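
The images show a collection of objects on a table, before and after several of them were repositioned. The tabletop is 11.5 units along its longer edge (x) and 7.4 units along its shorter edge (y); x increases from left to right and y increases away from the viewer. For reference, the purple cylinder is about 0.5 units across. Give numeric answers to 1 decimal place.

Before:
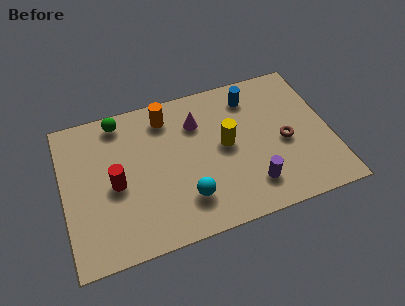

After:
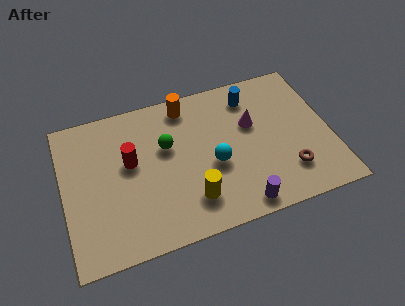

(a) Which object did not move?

the blue cylinder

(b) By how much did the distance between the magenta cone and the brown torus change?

-1.1

Before: roughly 4.2 units apart; after: 3.1. That's 1.1 units closer together.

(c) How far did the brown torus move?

1.5

The brown torus was near (9.5, 3.3) before and (9.5, 1.8) after, so it travelled √(0.0² + 1.5²) ≈ 1.5 units.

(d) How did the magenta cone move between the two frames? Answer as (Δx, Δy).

(2.3, -0.8)

The magenta cone was at about (5.9, 5.4) and moved to about (8.2, 4.6).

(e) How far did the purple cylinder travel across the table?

1.0

The purple cylinder was near (7.9, 1.6) before and (7.3, 0.8) after, so it travelled √(0.6² + 0.8²) ≈ 1.0 units.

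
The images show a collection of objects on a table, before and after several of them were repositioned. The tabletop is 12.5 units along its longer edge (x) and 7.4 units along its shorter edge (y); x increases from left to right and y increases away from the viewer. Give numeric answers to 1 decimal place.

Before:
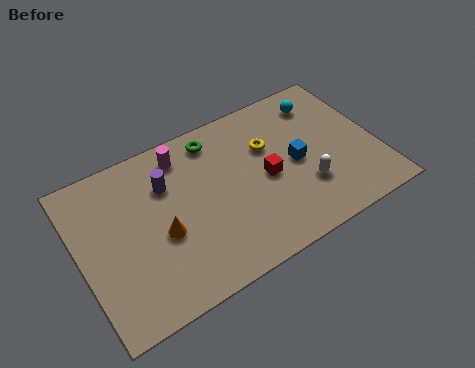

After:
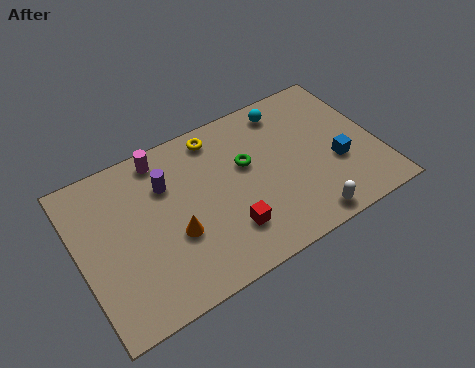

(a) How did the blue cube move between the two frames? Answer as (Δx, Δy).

(1.6, -0.8)

The blue cube started near (9.1, 3.6) and ended near (10.7, 2.8).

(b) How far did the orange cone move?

0.6

The orange cone moved from about (3.3, 3.1) to (3.8, 2.8), a distance of √(0.5² + 0.3²) ≈ 0.6.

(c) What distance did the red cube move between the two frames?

2.5

From (7.8, 3.5) to (5.9, 1.9), the red cube covered √(1.9² + 1.6²) ≈ 2.5 units.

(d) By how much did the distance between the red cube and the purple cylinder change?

-0.4

They were about 4.3 units apart before and 3.9 after — 0.4 units closer together.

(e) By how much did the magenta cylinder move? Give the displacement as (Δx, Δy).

(-0.8, 0.3)

From the two frames, the magenta cylinder sits at roughly (4.6, 6.2) before and (3.8, 6.5) after.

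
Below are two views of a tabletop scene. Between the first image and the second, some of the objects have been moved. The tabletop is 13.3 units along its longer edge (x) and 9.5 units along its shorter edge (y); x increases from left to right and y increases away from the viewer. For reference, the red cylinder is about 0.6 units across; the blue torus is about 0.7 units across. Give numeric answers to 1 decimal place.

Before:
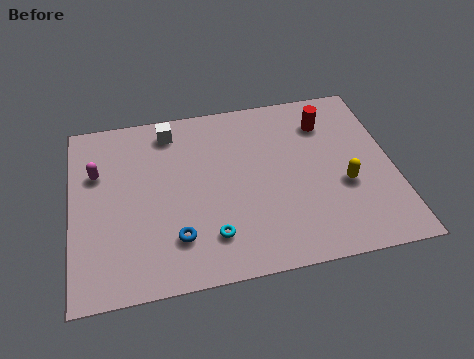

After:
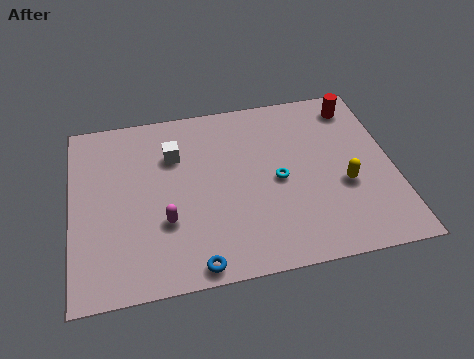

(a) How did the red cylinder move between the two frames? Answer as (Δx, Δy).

(1.3, 0.7)

The red cylinder was at about (10.7, 7.3) and moved to about (12.0, 8.0).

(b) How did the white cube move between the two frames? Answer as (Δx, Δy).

(0.1, -1.4)

The white cube started near (4.2, 8.1) and ended near (4.3, 6.7).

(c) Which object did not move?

the yellow capsule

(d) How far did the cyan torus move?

3.8

From (5.6, 2.1) to (8.5, 4.5), the cyan torus covered √(2.9² + 2.4²) ≈ 3.8 units.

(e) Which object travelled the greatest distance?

the magenta capsule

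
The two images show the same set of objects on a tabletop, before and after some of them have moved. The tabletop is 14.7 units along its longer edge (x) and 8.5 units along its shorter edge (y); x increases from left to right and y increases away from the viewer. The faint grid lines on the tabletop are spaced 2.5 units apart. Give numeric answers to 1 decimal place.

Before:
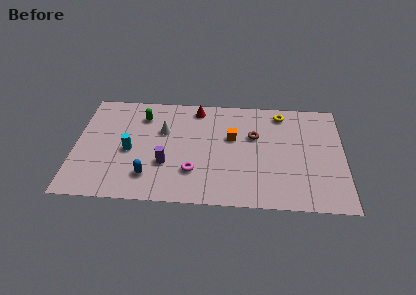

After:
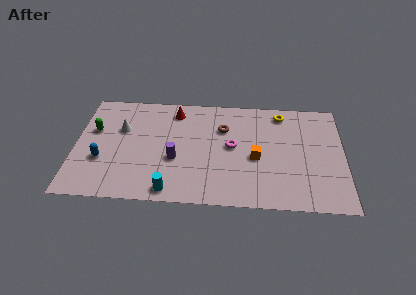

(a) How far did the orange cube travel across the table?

2.0

The orange cube was near (8.6, 5.2) before and (9.9, 3.7) after, so it travelled √(1.3² + 1.5²) ≈ 2.0 units.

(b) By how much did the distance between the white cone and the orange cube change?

+3.8

They were about 3.8 units apart before and 7.6 after — 3.8 units further apart.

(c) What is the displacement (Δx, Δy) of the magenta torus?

(2.1, 2.1)

The magenta torus started near (6.5, 2.4) and ended near (8.6, 4.5).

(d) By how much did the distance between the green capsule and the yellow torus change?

+2.8

They were about 7.7 units apart before and 10.5 after — 2.8 units further apart.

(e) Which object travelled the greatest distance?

the cyan cylinder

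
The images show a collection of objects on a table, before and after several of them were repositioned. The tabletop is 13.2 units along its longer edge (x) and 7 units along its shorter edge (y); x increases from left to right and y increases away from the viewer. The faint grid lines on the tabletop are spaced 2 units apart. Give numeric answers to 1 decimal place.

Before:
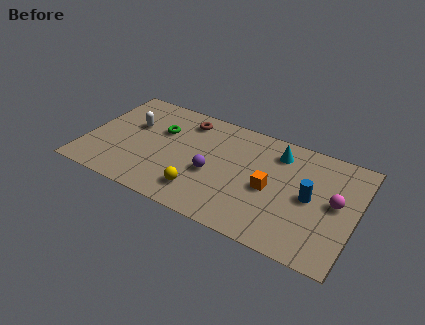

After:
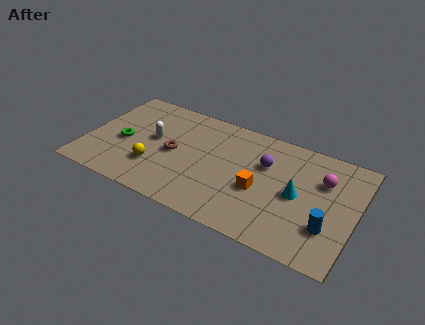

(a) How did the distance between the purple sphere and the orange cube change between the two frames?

-1.1

They were about 2.8 units apart before and 1.7 after — 1.1 units closer together.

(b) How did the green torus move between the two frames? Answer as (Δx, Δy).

(-1.7, -1.5)

The green torus started near (3.5, 4.6) and ended near (1.8, 3.1).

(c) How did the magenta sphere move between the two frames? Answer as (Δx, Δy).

(-0.7, 1.1)

The magenta sphere was at about (12.2, 3.7) and moved to about (11.5, 4.8).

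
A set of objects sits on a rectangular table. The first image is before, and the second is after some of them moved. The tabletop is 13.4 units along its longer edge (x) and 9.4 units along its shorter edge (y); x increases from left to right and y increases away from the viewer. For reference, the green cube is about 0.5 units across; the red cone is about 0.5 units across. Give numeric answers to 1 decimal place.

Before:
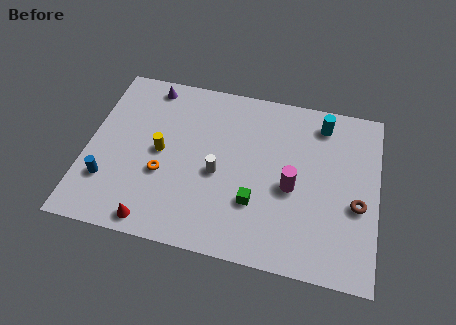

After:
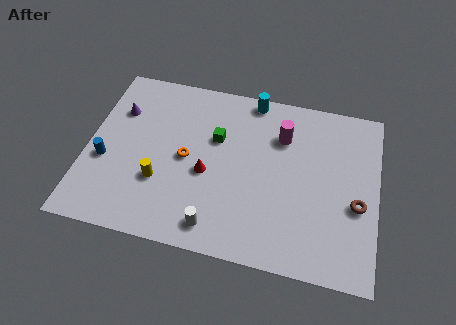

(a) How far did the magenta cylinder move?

2.8

From (9.5, 4.1) to (8.9, 6.8), the magenta cylinder covered √(0.6² + 2.7²) ≈ 2.8 units.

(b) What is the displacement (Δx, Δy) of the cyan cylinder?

(-3.3, 0.7)

From the two frames, the cyan cylinder sits at roughly (10.7, 7.9) before and (7.4, 8.6) after.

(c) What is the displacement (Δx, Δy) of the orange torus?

(1.0, 1.1)

The orange torus was at about (3.6, 3.5) and moved to about (4.6, 4.6).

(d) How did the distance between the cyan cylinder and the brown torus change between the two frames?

+2.5

Before: roughly 4.5 units apart; after: 7.0. That's 2.5 units further apart.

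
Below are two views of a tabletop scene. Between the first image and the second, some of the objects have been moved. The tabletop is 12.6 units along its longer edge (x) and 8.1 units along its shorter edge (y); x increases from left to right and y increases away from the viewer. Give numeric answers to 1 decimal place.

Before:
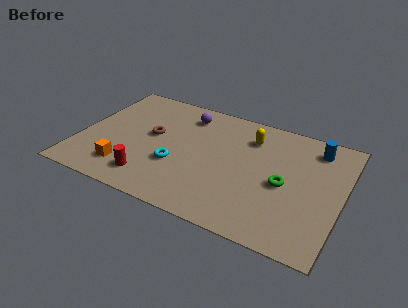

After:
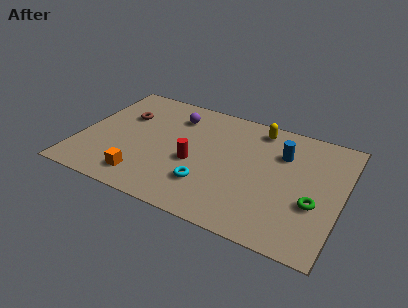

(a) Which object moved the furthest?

the red cylinder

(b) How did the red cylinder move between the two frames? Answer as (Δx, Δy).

(1.9, 1.9)

From the two frames, the red cylinder sits at roughly (3.7, 1.5) before and (5.6, 3.4) after.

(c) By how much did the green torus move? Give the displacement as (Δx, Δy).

(1.5, -0.7)

The green torus started near (9.9, 3.7) and ended near (11.4, 3.0).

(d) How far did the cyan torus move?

1.7

From (4.8, 2.9) to (6.4, 2.2), the cyan torus covered √(1.6² + 0.7²) ≈ 1.7 units.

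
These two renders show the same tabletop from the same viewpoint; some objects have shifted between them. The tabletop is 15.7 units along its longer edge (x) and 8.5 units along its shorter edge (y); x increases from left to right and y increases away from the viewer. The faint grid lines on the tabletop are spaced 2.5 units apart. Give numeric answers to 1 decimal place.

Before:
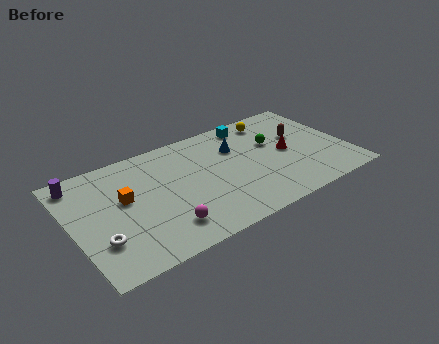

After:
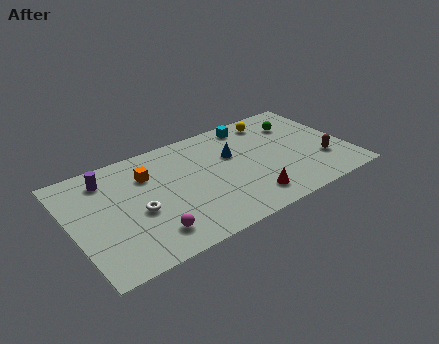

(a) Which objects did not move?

the cyan cube and the yellow sphere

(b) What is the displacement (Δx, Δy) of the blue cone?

(-0.3, -0.5)

The blue cone started near (9.6, 5.9) and ended near (9.3, 5.4).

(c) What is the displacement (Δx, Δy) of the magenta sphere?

(-0.8, -0.1)

The magenta sphere started near (4.8, 1.8) and ended near (4.0, 1.7).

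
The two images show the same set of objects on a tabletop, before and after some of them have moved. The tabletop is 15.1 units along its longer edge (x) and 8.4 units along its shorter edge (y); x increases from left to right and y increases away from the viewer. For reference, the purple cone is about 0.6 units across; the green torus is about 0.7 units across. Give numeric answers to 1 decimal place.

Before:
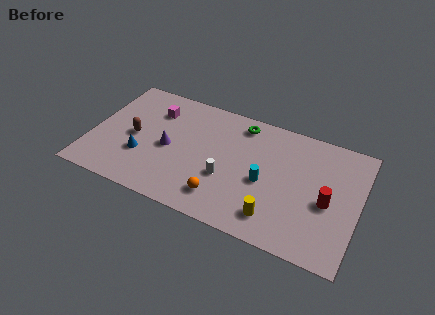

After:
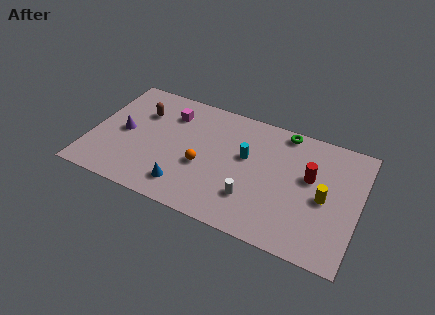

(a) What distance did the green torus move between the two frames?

2.4

The green torus moved from about (8.2, 7.2) to (10.6, 7.6), a distance of √(2.4² + 0.4²) ≈ 2.4.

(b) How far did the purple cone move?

2.6

The purple cone was near (4.4, 3.9) before and (1.8, 4.1) after, so it travelled √(2.6² + 0.2²) ≈ 2.6 units.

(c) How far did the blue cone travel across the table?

2.9

The blue cone moved from about (3.0, 2.8) to (5.6, 1.6), a distance of √(2.6² + 1.2²) ≈ 2.9.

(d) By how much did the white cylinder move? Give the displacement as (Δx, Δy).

(1.5, -0.8)

The white cylinder was at about (7.8, 3.1) and moved to about (9.3, 2.3).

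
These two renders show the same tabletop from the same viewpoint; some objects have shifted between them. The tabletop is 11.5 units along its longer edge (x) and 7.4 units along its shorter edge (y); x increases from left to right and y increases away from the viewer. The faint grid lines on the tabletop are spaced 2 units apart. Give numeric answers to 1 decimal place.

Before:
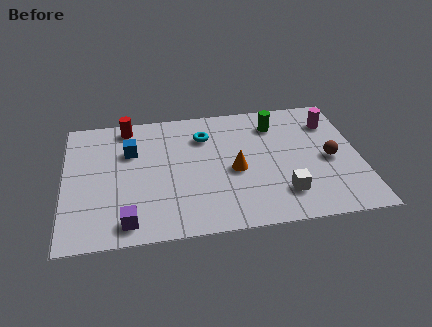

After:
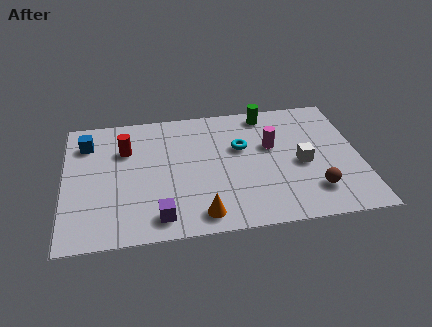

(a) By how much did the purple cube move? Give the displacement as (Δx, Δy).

(1.2, 0.1)

From the two frames, the purple cube sits at roughly (2.4, 1.0) before and (3.6, 1.1) after.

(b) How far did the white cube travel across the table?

1.8

The white cube moved from about (8.4, 1.7) to (9.2, 3.3), a distance of √(0.8² + 1.6²) ≈ 1.8.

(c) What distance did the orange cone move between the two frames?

2.7

The orange cone moved from about (6.6, 3.3) to (5.2, 1.0), a distance of √(1.4² + 2.3²) ≈ 2.7.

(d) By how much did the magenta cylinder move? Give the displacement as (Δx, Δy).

(-2.4, -1.1)

The magenta cylinder was at about (10.5, 5.6) and moved to about (8.1, 4.5).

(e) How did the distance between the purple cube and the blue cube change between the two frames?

+1.3

Before: roughly 4.0 units apart; after: 5.3. That's 1.3 units further apart.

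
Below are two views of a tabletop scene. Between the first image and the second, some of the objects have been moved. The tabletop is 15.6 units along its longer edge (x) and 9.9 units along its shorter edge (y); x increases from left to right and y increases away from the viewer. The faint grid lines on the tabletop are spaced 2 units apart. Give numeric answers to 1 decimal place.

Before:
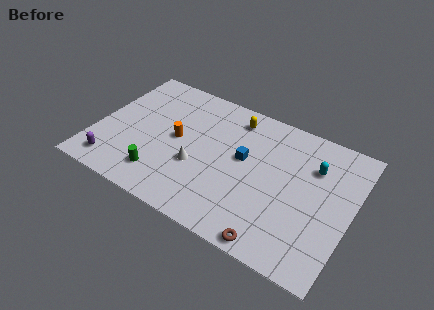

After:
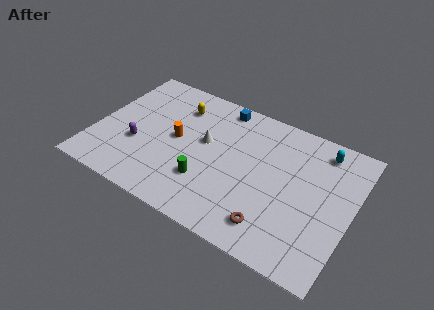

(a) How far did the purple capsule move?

2.4

The purple capsule moved from about (1.5, 1.5) to (2.7, 3.6), a distance of √(1.2² + 2.1²) ≈ 2.4.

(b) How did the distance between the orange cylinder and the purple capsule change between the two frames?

-2.3

The distance was about 5.0 in the first image and 2.7 in the second, so they moved 2.3 units closer together.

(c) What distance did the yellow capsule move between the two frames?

3.5

The yellow capsule was near (8.0, 8.3) before and (4.6, 7.6) after, so it travelled √(3.4² + 0.7²) ≈ 3.5 units.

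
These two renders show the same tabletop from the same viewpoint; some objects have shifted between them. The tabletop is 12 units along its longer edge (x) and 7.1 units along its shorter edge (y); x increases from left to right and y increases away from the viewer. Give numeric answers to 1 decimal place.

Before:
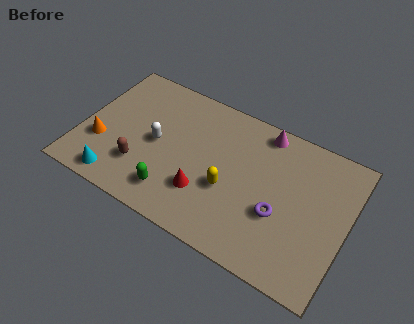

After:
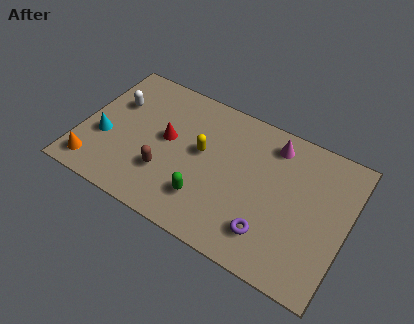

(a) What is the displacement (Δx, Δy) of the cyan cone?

(-0.9, 1.8)

The cyan cone was at about (2.0, 0.9) and moved to about (1.1, 2.7).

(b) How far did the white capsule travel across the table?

2.4

The white capsule was near (3.4, 3.5) before and (1.3, 4.7) after, so it travelled √(2.1² + 1.2²) ≈ 2.4 units.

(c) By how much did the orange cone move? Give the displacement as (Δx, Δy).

(-0.1, -1.3)

From the two frames, the orange cone sits at roughly (1.0, 2.4) before and (0.9, 1.1) after.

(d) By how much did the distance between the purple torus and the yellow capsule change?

+1.9

They were about 2.3 units apart before and 4.2 after — 1.9 units further apart.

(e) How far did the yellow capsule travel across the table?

1.8

From (6.8, 2.8) to (5.4, 4.0), the yellow capsule covered √(1.4² + 1.2²) ≈ 1.8 units.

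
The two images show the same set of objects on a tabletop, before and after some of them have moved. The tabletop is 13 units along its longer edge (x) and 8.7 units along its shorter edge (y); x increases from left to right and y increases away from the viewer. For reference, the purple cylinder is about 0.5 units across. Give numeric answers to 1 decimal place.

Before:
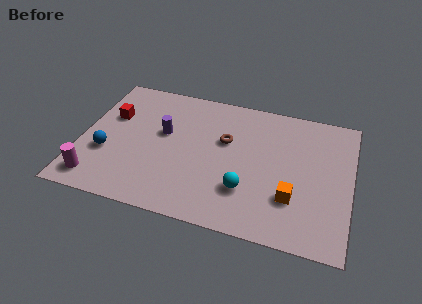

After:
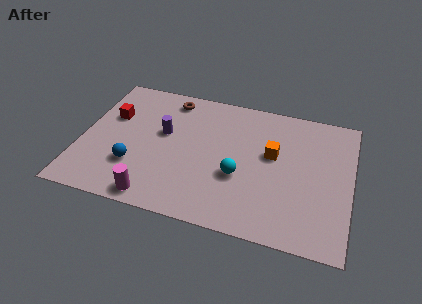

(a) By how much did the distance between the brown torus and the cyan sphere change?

+2.5

Before: roughly 3.1 units apart; after: 5.6. That's 2.5 units further apart.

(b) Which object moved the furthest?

the brown torus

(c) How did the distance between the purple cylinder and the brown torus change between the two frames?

-0.6

They were about 3.0 units apart before and 2.4 after — 0.6 units closer together.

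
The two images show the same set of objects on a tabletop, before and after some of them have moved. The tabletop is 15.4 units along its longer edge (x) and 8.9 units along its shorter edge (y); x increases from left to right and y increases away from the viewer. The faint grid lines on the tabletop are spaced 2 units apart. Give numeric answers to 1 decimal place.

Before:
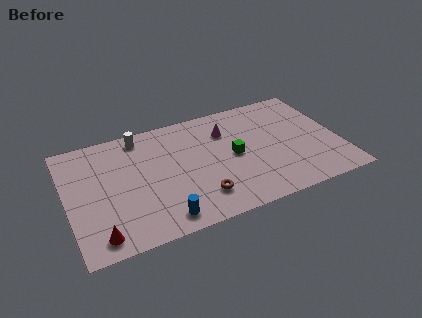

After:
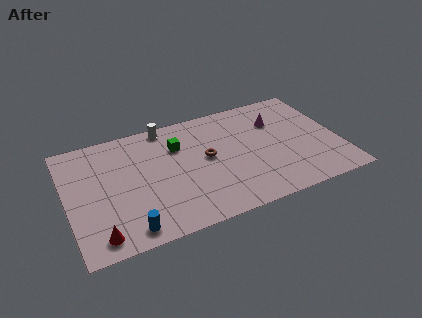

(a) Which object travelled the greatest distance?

the green cube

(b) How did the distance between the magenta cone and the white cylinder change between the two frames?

+1.5

Before: roughly 5.0 units apart; after: 6.5. That's 1.5 units further apart.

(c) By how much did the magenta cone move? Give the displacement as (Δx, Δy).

(2.9, -0.2)

From the two frames, the magenta cone sits at roughly (9.2, 6.5) before and (12.1, 6.3) after.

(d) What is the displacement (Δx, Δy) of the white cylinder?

(1.5, 0.3)

The white cylinder started near (4.4, 7.8) and ended near (5.9, 8.1).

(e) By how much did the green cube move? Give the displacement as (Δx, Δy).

(-3.0, 1.9)

The green cube was at about (9.4, 4.4) and moved to about (6.4, 6.3).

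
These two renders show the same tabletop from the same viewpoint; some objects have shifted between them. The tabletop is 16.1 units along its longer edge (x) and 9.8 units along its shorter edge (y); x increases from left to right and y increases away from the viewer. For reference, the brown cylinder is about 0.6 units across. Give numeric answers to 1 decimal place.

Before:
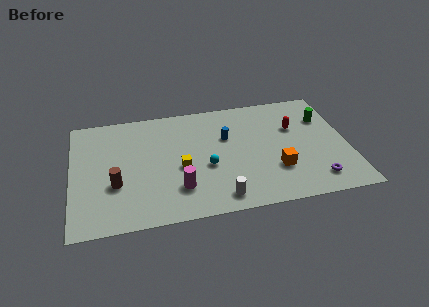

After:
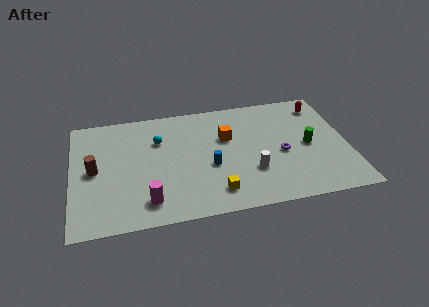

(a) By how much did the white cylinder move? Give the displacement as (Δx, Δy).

(2.0, 1.8)

The white cylinder started near (8.4, 1.3) and ended near (10.4, 3.1).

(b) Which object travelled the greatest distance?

the orange cube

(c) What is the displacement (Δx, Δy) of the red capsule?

(1.7, 1.7)

The red capsule started near (13.1, 6.4) and ended near (14.8, 8.1).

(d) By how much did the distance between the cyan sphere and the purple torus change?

+0.9

The distance was about 6.6 in the first image and 7.5 in the second, so they moved 0.9 units further apart.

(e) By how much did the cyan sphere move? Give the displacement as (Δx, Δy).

(-2.7, 2.8)

From the two frames, the cyan sphere sits at roughly (7.8, 4.0) before and (5.1, 6.8) after.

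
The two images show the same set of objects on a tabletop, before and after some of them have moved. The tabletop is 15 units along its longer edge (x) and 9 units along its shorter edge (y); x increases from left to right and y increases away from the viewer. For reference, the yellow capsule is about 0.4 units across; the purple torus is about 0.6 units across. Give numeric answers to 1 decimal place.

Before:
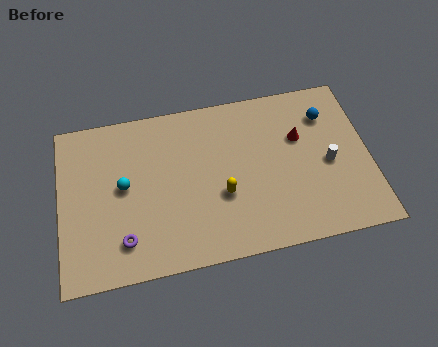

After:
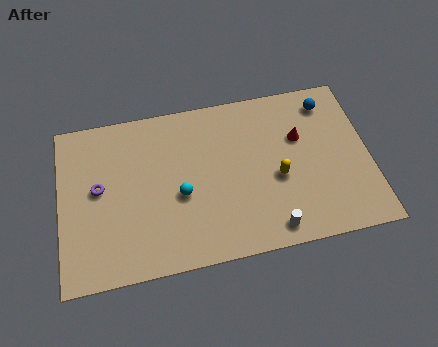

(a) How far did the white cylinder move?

4.2

The white cylinder moved from about (13.0, 4.1) to (10.0, 1.1), a distance of √(3.0² + 3.0²) ≈ 4.2.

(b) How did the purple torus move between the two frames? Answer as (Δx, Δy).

(-1.1, 3.0)

The purple torus was at about (3.0, 1.9) and moved to about (1.9, 4.9).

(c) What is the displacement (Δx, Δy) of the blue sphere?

(0.1, 0.7)

From the two frames, the blue sphere sits at roughly (13.1, 6.8) before and (13.2, 7.5) after.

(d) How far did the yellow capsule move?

2.7

The yellow capsule was near (7.8, 3.4) before and (10.5, 3.8) after, so it travelled √(2.7² + 0.4²) ≈ 2.7 units.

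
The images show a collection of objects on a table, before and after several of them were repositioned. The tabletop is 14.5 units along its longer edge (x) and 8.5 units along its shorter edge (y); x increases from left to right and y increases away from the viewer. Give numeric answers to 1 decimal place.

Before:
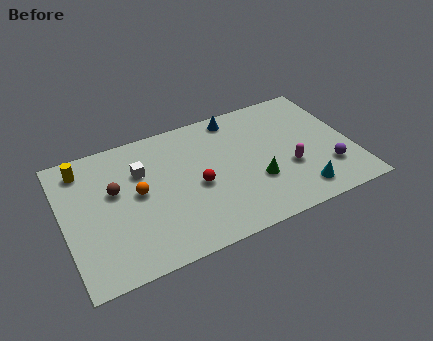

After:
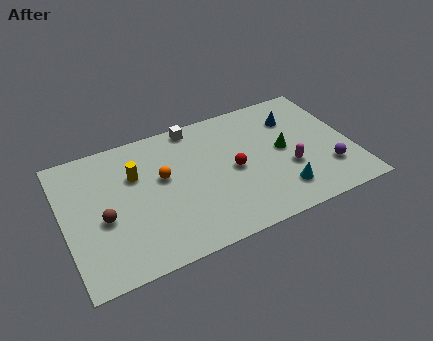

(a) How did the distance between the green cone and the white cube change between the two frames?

-0.9

Before: roughly 6.2 units apart; after: 5.3. That's 0.9 units closer together.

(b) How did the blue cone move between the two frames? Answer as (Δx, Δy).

(2.9, -1.2)

The blue cone started near (9.0, 7.5) and ended near (11.9, 6.3).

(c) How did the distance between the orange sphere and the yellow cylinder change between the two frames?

-2.1

They were about 3.6 units apart before and 1.5 after — 2.1 units closer together.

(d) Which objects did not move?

the purple sphere and the magenta capsule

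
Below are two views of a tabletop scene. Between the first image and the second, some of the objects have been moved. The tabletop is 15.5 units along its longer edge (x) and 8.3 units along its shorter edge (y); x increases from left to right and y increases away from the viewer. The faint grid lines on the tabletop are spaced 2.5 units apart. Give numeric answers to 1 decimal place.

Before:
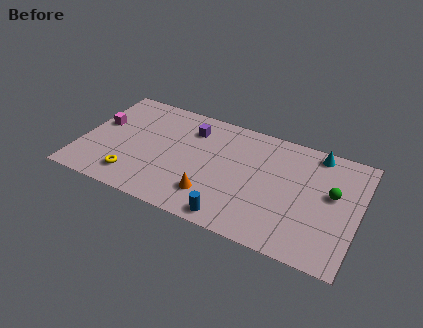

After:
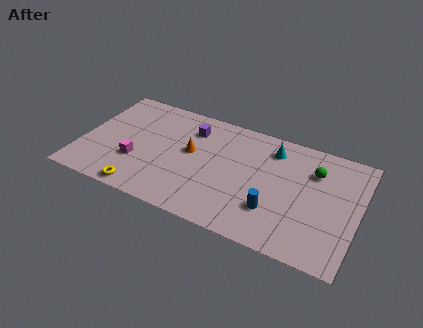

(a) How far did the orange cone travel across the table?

3.1

From (7.6, 2.0) to (6.1, 4.7), the orange cone covered √(1.5² + 2.7²) ≈ 3.1 units.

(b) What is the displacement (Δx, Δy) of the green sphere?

(-1.1, 1.2)

The green sphere was at about (14.0, 4.8) and moved to about (12.9, 6.0).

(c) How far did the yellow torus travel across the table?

1.0

The yellow torus was near (3.2, 1.6) before and (3.8, 0.8) after, so it travelled √(0.6² + 0.8²) ≈ 1.0 units.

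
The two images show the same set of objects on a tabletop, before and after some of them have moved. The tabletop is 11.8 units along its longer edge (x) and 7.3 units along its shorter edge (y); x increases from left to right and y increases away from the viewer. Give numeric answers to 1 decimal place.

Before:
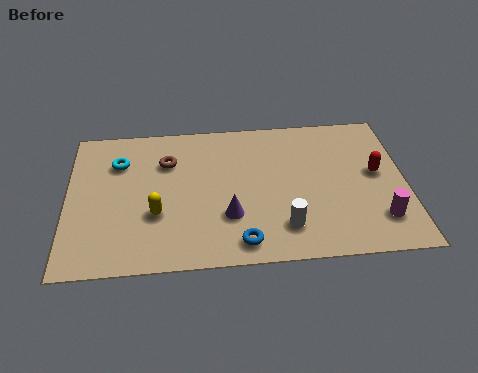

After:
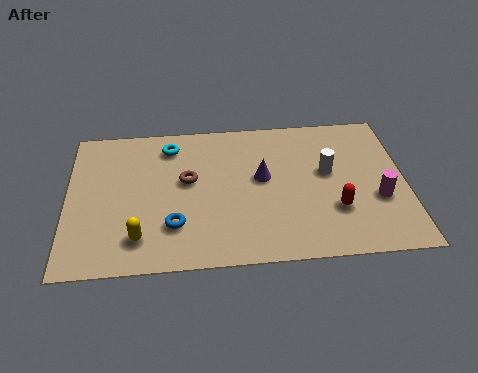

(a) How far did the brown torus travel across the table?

1.2

The brown torus moved from about (3.5, 5.2) to (4.2, 4.2), a distance of √(0.7² + 1.0²) ≈ 1.2.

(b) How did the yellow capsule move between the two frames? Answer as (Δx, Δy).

(-0.6, -1.1)

From the two frames, the yellow capsule sits at roughly (3.1, 2.6) before and (2.5, 1.5) after.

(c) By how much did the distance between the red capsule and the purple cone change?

-2.4

They were about 5.5 units apart before and 3.1 after — 2.4 units closer together.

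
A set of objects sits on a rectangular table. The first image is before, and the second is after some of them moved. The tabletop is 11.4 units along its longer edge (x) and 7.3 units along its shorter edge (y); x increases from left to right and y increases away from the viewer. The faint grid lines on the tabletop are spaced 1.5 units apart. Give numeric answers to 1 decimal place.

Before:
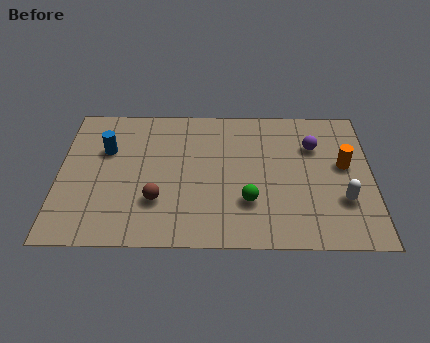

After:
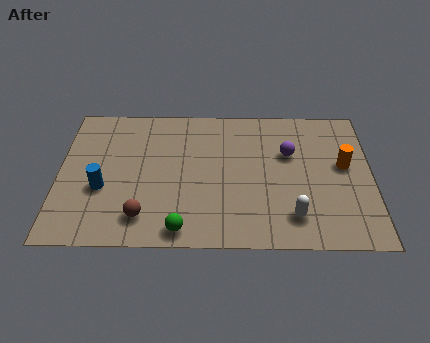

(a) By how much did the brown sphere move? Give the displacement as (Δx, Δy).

(-0.5, -0.8)

The brown sphere was at about (3.6, 2.2) and moved to about (3.1, 1.4).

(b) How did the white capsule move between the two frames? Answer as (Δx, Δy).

(-1.8, -0.8)

The white capsule started near (10.3, 2.3) and ended near (8.5, 1.5).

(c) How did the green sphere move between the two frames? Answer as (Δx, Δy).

(-2.4, -1.4)

The green sphere was at about (6.9, 2.2) and moved to about (4.5, 0.8).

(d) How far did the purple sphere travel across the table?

1.0

From (9.3, 5.1) to (8.4, 4.7), the purple sphere covered √(0.9² + 0.4²) ≈ 1.0 units.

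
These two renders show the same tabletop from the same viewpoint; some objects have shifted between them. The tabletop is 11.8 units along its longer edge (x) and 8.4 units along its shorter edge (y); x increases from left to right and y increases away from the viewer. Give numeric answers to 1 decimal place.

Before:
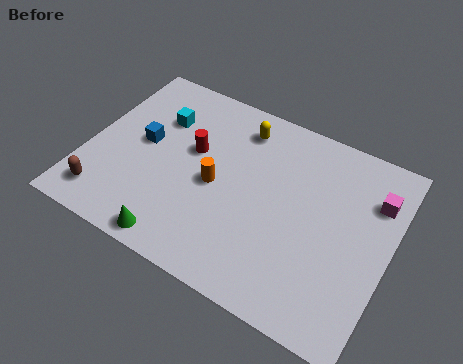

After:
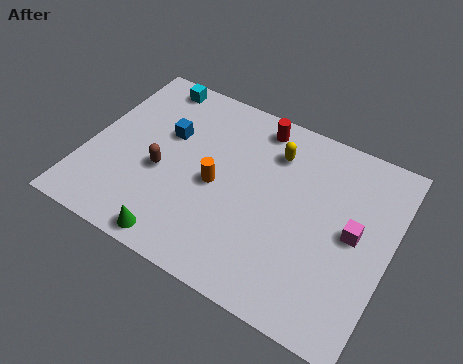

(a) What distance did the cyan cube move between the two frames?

1.7

The cyan cube moved from about (2.5, 5.9) to (1.9, 7.5), a distance of √(0.6² + 1.6²) ≈ 1.7.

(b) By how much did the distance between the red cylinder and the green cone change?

+2.6

The distance was about 4.2 in the first image and 6.8 in the second, so they moved 2.6 units further apart.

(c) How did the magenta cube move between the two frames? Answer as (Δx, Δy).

(-0.6, -1.8)

The magenta cube was at about (11.0, 6.1) and moved to about (10.4, 4.3).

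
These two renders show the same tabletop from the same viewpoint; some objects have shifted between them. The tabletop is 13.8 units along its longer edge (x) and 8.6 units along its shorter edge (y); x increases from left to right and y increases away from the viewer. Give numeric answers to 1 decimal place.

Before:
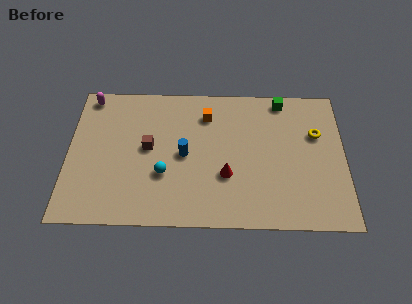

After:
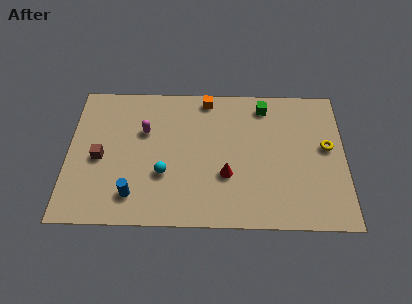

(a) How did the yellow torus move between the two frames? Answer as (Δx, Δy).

(0.5, -0.8)

From the two frames, the yellow torus sits at roughly (12.4, 5.6) before and (12.9, 4.8) after.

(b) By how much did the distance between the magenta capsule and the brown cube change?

-1.5

The distance was about 4.3 in the first image and 2.8 in the second, so they moved 1.5 units closer together.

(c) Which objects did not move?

the cyan sphere and the red cone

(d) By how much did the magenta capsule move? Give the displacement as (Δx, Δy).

(2.8, -2.1)

The magenta capsule was at about (1.0, 7.7) and moved to about (3.8, 5.6).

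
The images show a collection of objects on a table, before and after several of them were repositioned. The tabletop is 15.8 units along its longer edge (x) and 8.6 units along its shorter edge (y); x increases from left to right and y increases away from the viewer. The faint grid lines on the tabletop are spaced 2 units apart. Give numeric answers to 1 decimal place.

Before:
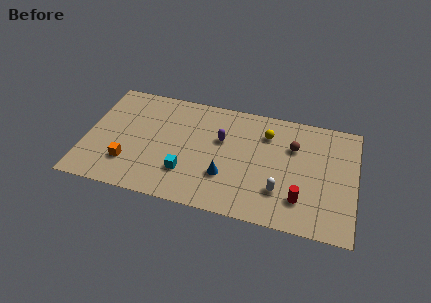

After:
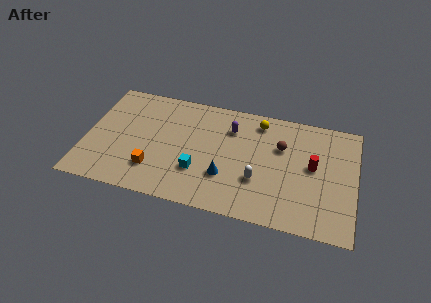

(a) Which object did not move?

the blue cone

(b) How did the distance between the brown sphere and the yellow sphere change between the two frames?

+0.4

Before: roughly 1.7 units apart; after: 2.1. That's 0.4 units further apart.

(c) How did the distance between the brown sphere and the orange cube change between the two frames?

-2.1

The distance was about 10.2 in the first image and 8.1 in the second, so they moved 2.1 units closer together.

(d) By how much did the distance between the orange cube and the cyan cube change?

-0.8

They were about 3.4 units apart before and 2.6 after — 0.8 units closer together.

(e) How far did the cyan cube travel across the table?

0.8

The cyan cube was near (6.0, 2.4) before and (6.7, 2.7) after, so it travelled √(0.7² + 0.3²) ≈ 0.8 units.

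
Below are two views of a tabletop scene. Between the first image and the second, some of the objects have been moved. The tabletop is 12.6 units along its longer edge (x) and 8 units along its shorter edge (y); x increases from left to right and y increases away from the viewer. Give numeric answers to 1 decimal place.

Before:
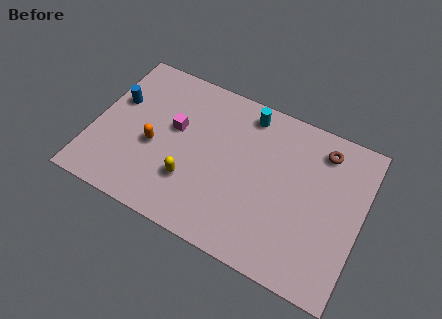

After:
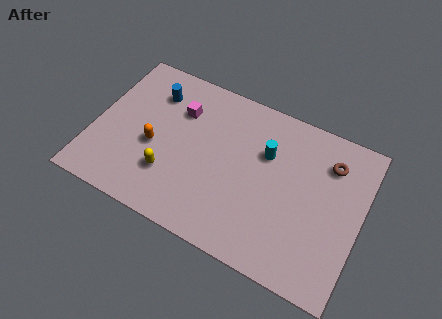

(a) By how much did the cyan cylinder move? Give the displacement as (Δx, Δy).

(1.1, -1.6)

The cyan cylinder started near (6.9, 6.9) and ended near (8.0, 5.3).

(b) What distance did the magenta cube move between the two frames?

1.0

The magenta cube moved from about (3.7, 4.7) to (3.8, 5.7), a distance of √(0.1² + 1.0²) ≈ 1.0.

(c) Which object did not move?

the orange capsule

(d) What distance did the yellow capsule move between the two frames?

1.0

From (4.8, 2.4) to (3.8, 2.3), the yellow capsule covered √(1.0² + 0.1²) ≈ 1.0 units.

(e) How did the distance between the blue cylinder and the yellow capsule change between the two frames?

-0.7

The distance was about 4.7 in the first image and 4.0 in the second, so they moved 0.7 units closer together.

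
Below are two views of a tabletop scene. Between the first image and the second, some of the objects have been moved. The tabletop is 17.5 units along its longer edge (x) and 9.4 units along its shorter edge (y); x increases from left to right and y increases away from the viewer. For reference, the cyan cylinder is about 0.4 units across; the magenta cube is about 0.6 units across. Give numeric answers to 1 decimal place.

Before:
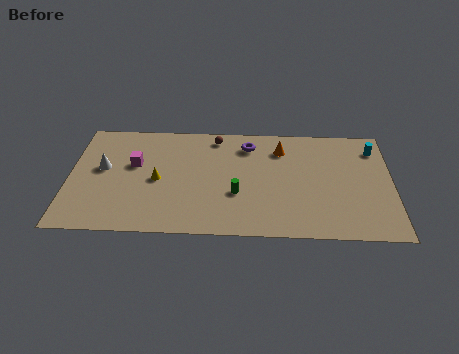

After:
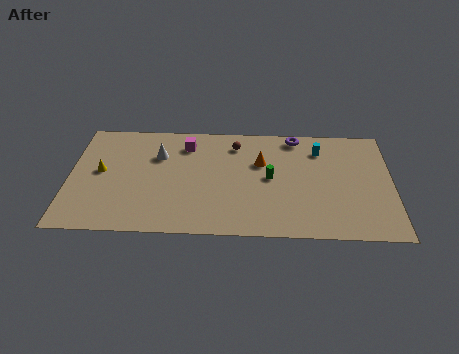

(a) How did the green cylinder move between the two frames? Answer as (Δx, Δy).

(1.8, 1.4)

The green cylinder started near (9.1, 3.4) and ended near (10.9, 4.8).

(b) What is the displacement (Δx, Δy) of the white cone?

(3.0, 1.2)

The white cone started near (1.8, 5.3) and ended near (4.8, 6.5).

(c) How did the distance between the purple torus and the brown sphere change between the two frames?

+1.5

The distance was about 1.9 in the first image and 3.4 in the second, so they moved 1.5 units further apart.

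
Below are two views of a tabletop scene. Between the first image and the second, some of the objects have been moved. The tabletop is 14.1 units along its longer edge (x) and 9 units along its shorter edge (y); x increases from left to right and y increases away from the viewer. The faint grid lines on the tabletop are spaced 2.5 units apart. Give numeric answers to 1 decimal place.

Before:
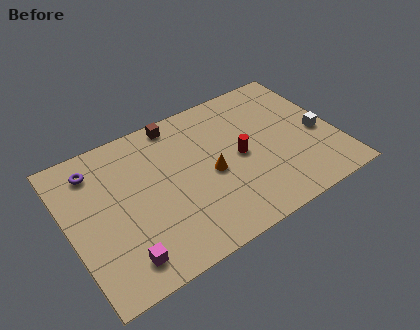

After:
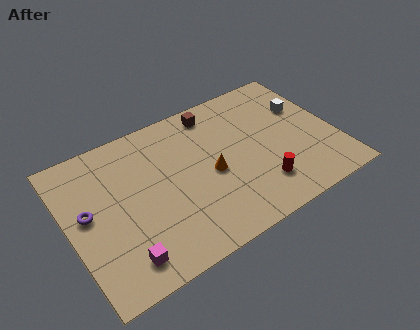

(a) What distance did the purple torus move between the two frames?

2.5

From (1.7, 7.3) to (1.0, 4.9), the purple torus covered √(0.7² + 2.4²) ≈ 2.5 units.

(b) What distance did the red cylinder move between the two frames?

2.4

The red cylinder moved from about (9.0, 4.4) to (9.7, 2.1), a distance of √(0.7² + 2.3²) ≈ 2.4.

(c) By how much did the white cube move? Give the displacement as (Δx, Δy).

(-0.4, 2.0)

The white cube was at about (13.2, 3.9) and moved to about (12.8, 5.9).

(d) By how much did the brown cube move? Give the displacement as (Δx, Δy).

(2.0, -0.3)

From the two frames, the brown cube sits at roughly (6.2, 8.1) before and (8.2, 7.8) after.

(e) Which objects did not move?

the orange cone and the magenta cube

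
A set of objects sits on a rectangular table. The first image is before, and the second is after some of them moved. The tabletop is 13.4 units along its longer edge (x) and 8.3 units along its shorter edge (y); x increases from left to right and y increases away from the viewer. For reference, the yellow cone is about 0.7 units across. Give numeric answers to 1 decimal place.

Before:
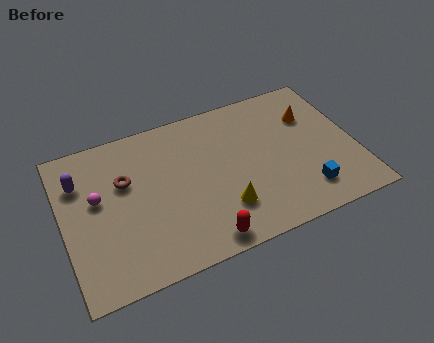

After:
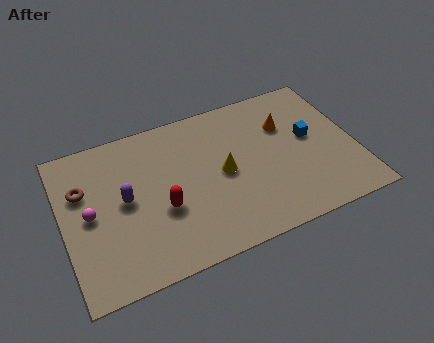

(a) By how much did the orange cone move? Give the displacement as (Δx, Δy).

(-1.2, -0.1)

The orange cone was at about (11.6, 5.8) and moved to about (10.4, 5.7).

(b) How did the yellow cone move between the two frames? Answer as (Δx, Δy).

(0.2, 1.9)

The yellow cone was at about (7.1, 2.2) and moved to about (7.3, 4.1).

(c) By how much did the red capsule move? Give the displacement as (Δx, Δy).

(-1.6, 2.3)

The red capsule started near (6.0, 0.9) and ended near (4.4, 3.2).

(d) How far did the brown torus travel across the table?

1.9

From (2.9, 5.3) to (1.0, 5.5), the brown torus covered √(1.9² + 0.2²) ≈ 1.9 units.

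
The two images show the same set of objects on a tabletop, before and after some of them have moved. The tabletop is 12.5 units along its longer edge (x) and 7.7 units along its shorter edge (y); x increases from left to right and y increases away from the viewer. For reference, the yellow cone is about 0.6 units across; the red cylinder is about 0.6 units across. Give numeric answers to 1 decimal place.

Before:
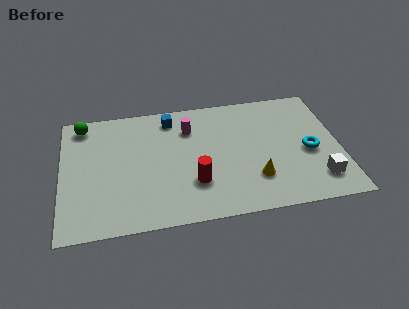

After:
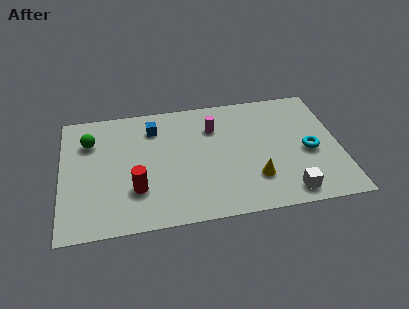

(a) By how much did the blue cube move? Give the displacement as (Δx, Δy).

(-0.8, -0.5)

The blue cube started near (5.0, 6.5) and ended near (4.2, 6.0).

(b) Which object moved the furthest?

the red cylinder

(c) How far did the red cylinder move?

2.6

From (5.9, 2.3) to (3.3, 2.3), the red cylinder covered √(2.6² + 0.0²) ≈ 2.6 units.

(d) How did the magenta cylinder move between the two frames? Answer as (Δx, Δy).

(1.1, -0.1)

The magenta cylinder was at about (5.8, 5.7) and moved to about (6.9, 5.6).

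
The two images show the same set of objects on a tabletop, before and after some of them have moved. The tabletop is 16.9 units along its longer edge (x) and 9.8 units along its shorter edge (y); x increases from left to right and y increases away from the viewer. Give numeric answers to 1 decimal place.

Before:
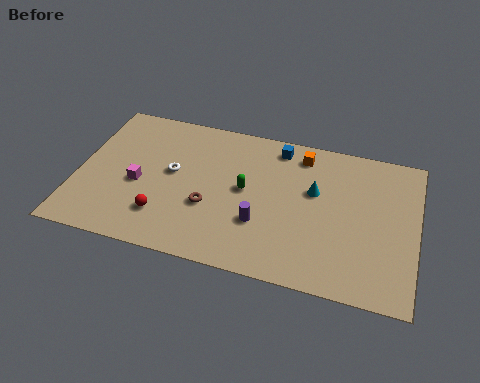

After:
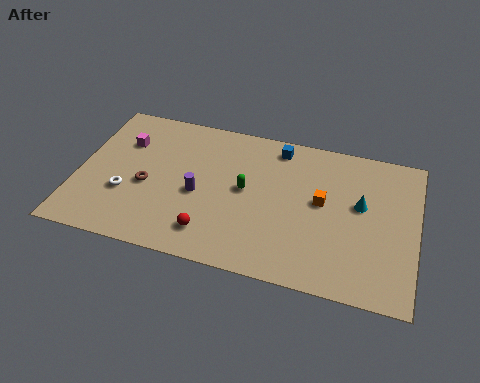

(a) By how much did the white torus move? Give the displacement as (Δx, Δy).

(-2.2, -2.0)

From the two frames, the white torus sits at roughly (4.7, 5.4) before and (2.5, 3.4) after.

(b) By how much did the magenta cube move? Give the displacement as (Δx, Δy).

(-1.0, 2.7)

From the two frames, the magenta cube sits at roughly (3.1, 4.2) before and (2.1, 6.9) after.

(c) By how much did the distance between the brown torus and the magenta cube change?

-0.6

Before: roughly 3.6 units apart; after: 3.0. That's 0.6 units closer together.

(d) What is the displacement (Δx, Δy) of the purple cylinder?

(-3.2, 1.1)

From the two frames, the purple cylinder sits at roughly (9.3, 3.2) before and (6.1, 4.3) after.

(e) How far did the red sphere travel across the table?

2.5

The red sphere moved from about (4.5, 2.4) to (6.9, 1.9), a distance of √(2.4² + 0.5²) ≈ 2.5.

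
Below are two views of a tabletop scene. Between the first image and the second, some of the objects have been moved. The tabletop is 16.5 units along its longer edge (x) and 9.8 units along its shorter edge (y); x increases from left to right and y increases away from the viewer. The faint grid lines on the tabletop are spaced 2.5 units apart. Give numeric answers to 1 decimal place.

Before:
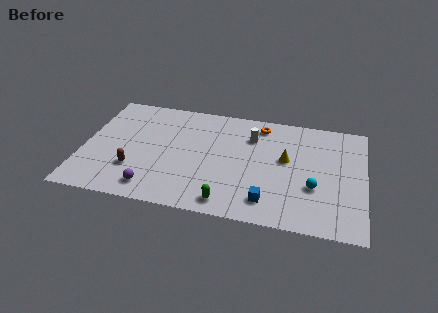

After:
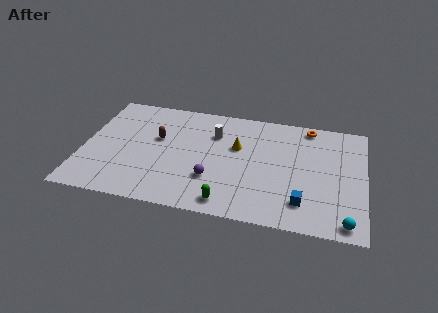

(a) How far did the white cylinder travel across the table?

2.2

From (9.8, 7.2) to (7.6, 7.0), the white cylinder covered √(2.2² + 0.2²) ≈ 2.2 units.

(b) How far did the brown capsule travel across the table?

3.2

The brown capsule moved from about (3.1, 2.9) to (4.3, 5.9), a distance of √(1.2² + 3.0²) ≈ 3.2.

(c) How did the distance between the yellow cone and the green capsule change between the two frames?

-0.5

They were about 5.4 units apart before and 4.9 after — 0.5 units closer together.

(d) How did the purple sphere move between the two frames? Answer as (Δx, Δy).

(3.4, 1.5)

From the two frames, the purple sphere sits at roughly (4.3, 1.5) before and (7.7, 3.0) after.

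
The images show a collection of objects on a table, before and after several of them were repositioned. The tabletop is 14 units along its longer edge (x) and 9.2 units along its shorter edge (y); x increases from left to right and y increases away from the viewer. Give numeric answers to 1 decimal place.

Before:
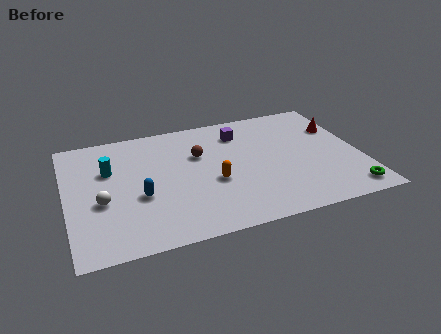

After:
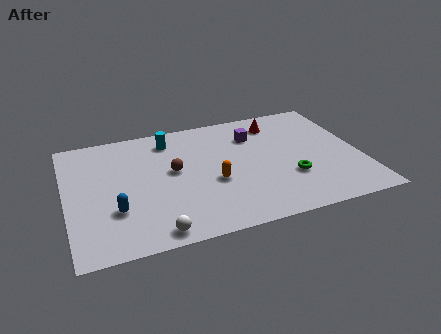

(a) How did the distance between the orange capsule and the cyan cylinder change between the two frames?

-1.0

They were about 5.3 units apart before and 4.3 after — 1.0 units closer together.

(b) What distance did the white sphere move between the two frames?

3.6

From (1.6, 3.7) to (3.9, 0.9), the white sphere covered √(2.3² + 2.8²) ≈ 3.6 units.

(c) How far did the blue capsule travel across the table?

1.4

The blue capsule moved from about (3.4, 3.6) to (2.2, 2.9), a distance of √(1.2² + 0.7²) ≈ 1.4.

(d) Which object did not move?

the orange capsule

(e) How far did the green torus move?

3.2

From (13.1, 1.2) to (10.5, 3.0), the green torus covered √(2.6² + 1.8²) ≈ 3.2 units.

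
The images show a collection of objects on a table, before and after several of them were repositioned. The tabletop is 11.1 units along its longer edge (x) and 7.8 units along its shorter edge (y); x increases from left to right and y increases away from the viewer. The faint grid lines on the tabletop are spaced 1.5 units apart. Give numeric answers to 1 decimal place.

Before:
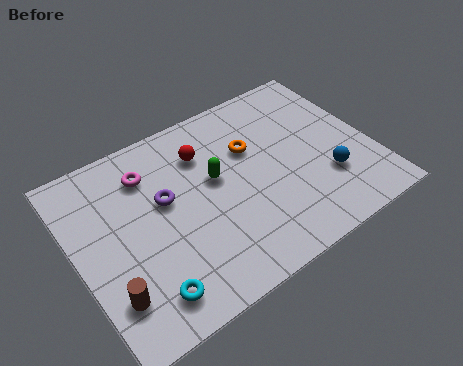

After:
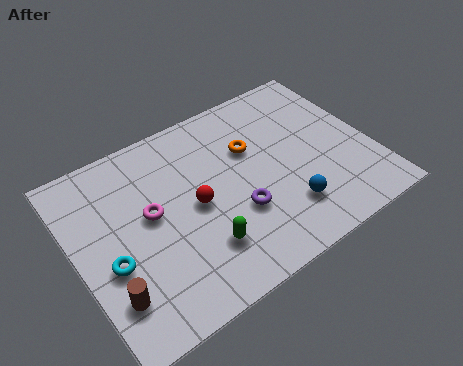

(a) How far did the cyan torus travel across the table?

2.1

From (2.1, 1.3) to (1.1, 3.1), the cyan torus covered √(1.0² + 1.8²) ≈ 2.1 units.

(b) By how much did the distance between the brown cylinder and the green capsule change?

-1.7

They were about 5.1 units apart before and 3.4 after — 1.7 units closer together.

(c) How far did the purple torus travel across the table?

3.1

The purple torus was near (3.4, 4.6) before and (5.8, 2.7) after, so it travelled √(2.4² + 1.9²) ≈ 3.1 units.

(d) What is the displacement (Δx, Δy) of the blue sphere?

(-1.7, -0.5)

From the two frames, the blue sphere sits at roughly (9.2, 2.4) before and (7.5, 1.9) after.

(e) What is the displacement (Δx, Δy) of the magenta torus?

(-0.2, -1.7)

The magenta torus started near (3.0, 6.0) and ended near (2.8, 4.3).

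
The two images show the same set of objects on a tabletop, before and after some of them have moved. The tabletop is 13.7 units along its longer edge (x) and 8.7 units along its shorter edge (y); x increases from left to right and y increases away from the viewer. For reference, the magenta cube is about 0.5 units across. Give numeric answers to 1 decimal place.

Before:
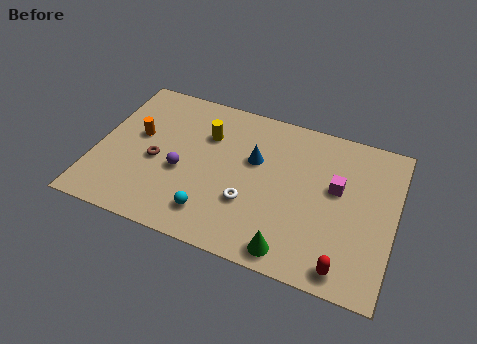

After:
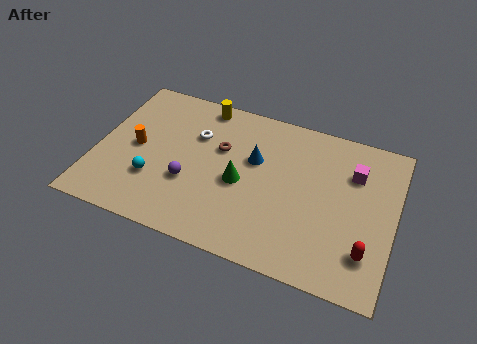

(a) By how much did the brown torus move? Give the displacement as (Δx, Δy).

(2.8, 1.7)

The brown torus started near (2.8, 3.8) and ended near (5.6, 5.5).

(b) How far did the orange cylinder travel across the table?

0.7

The orange cylinder was near (1.8, 5.0) before and (1.8, 4.3) after, so it travelled √(0.0² + 0.7²) ≈ 0.7 units.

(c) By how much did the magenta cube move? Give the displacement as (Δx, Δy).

(0.7, 1.1)

The magenta cube was at about (11.0, 5.1) and moved to about (11.7, 6.2).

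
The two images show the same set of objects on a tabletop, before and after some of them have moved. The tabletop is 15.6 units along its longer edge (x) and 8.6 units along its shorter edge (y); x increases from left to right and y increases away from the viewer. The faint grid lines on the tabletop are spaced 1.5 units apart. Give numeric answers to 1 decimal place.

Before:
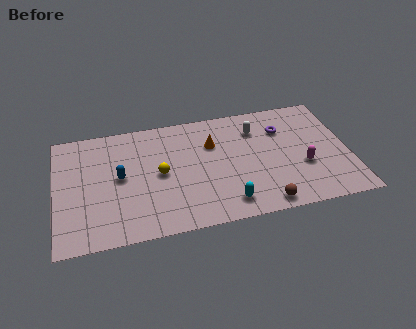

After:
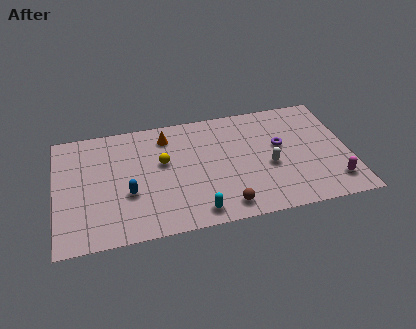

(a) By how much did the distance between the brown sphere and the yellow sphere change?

-1.3

They were about 6.3 units apart before and 5.0 after — 1.3 units closer together.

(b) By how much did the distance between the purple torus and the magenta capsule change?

+1.1

The distance was about 3.1 in the first image and 4.2 in the second, so they moved 1.1 units further apart.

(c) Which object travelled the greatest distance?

the white capsule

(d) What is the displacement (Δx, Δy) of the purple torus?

(-0.2, -1.2)

The purple torus started near (12.2, 6.2) and ended near (12.0, 5.0).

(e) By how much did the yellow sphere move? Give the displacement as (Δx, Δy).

(0.2, 0.8)

The yellow sphere started near (5.5, 4.3) and ended near (5.7, 5.1).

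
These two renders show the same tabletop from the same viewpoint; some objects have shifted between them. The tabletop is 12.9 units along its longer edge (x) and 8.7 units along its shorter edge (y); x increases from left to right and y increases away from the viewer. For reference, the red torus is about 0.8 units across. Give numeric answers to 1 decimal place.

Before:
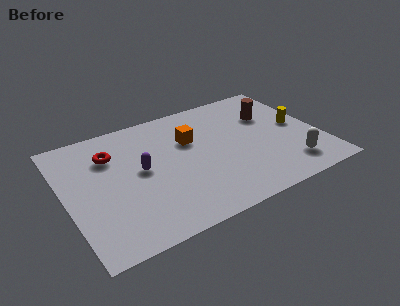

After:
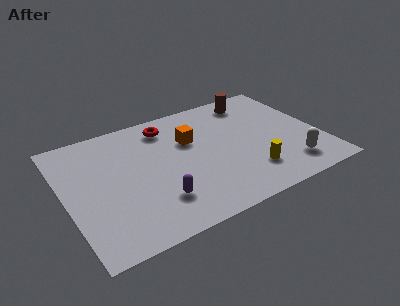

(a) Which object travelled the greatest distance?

the yellow cylinder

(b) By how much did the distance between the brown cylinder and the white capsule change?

+1.6

Before: roughly 4.2 units apart; after: 5.8. That's 1.6 units further apart.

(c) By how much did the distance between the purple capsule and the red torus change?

+3.0

They were about 2.1 units apart before and 5.1 after — 3.0 units further apart.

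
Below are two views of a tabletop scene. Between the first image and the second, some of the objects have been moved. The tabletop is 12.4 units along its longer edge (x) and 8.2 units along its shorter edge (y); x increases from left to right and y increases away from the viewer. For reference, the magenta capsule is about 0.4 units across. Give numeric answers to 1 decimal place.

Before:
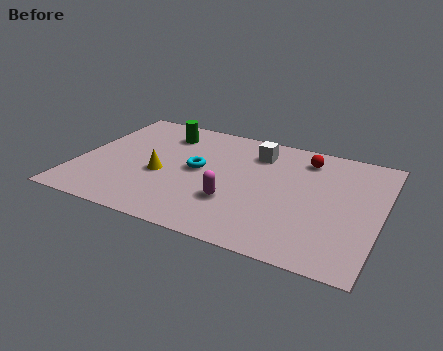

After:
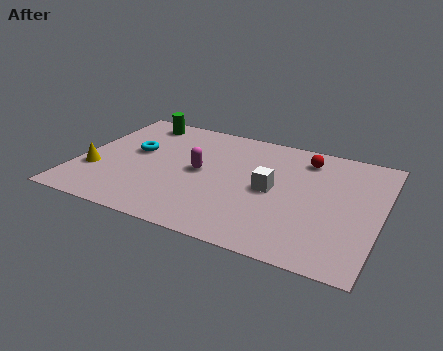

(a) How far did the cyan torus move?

2.7

The cyan torus moved from about (4.9, 4.3) to (2.2, 4.7), a distance of √(2.7² + 0.4²) ≈ 2.7.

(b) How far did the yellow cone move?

2.8

From (3.5, 3.4) to (0.8, 2.7), the yellow cone covered √(2.7² + 0.7²) ≈ 2.8 units.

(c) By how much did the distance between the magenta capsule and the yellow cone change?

+1.3

Before: roughly 3.2 units apart; after: 4.5. That's 1.3 units further apart.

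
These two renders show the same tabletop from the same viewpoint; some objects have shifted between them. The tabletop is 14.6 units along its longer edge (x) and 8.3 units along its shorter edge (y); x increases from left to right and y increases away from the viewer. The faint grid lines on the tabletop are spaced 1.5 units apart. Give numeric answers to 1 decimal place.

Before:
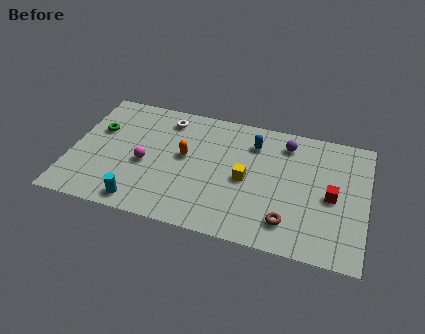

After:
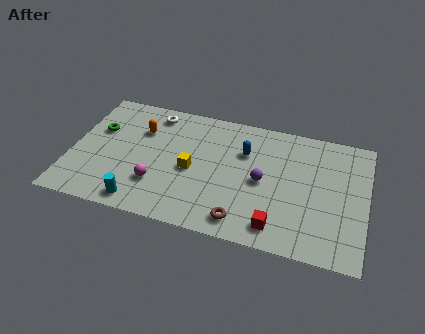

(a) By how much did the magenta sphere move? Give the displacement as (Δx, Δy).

(0.7, -1.2)

The magenta sphere started near (3.7, 3.6) and ended near (4.4, 2.4).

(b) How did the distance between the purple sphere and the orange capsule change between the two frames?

+1.1

They were about 5.4 units apart before and 6.5 after — 1.1 units further apart.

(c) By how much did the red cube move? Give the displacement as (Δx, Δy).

(-2.5, -2.6)

The red cube started near (12.9, 3.9) and ended near (10.4, 1.3).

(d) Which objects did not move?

the green torus and the cyan cylinder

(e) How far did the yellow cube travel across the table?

2.7

The yellow cube was near (8.7, 3.9) before and (6.0, 3.8) after, so it travelled √(2.7² + 0.1²) ≈ 2.7 units.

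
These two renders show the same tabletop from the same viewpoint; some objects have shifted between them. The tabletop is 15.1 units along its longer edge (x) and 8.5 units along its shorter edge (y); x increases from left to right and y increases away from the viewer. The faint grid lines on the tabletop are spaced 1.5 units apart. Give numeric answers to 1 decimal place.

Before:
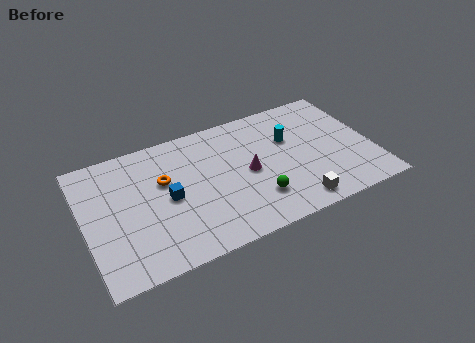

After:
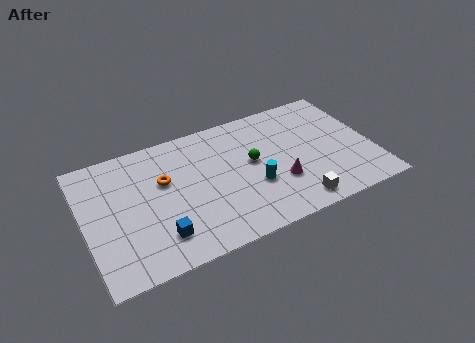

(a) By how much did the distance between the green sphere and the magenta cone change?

+0.3

They were about 1.9 units apart before and 2.2 after — 0.3 units further apart.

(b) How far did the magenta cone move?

2.0

From (8.5, 4.1) to (10.0, 2.8), the magenta cone covered √(1.5² + 1.3²) ≈ 2.0 units.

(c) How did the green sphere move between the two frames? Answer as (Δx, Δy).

(0.1, 2.5)

From the two frames, the green sphere sits at roughly (8.7, 2.2) before and (8.8, 4.7) after.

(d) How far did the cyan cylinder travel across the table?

3.3

From (10.9, 5.5) to (8.7, 3.1), the cyan cylinder covered √(2.2² + 2.4²) ≈ 3.3 units.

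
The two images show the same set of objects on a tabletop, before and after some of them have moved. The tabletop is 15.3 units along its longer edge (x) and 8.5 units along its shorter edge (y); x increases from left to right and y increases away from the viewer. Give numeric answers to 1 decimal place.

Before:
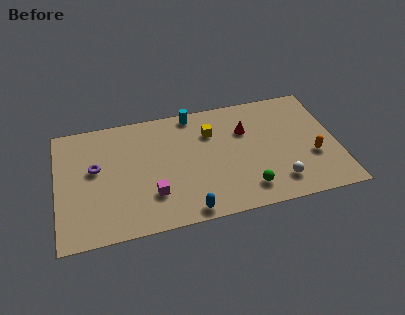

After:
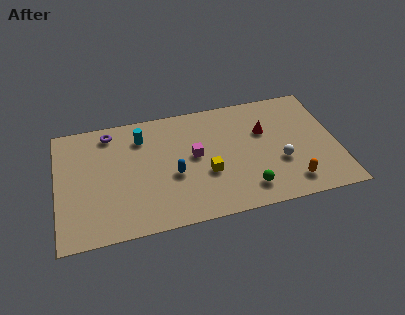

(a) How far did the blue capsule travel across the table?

2.8

From (6.9, 0.8) to (6.3, 3.5), the blue capsule covered √(0.6² + 2.7²) ≈ 2.8 units.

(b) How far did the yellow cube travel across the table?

2.9

The yellow cube moved from about (8.5, 6.1) to (8.1, 3.2), a distance of √(0.4² + 2.9²) ≈ 2.9.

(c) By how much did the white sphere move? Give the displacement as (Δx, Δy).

(0.2, 1.4)

The white sphere was at about (11.9, 1.7) and moved to about (12.1, 3.1).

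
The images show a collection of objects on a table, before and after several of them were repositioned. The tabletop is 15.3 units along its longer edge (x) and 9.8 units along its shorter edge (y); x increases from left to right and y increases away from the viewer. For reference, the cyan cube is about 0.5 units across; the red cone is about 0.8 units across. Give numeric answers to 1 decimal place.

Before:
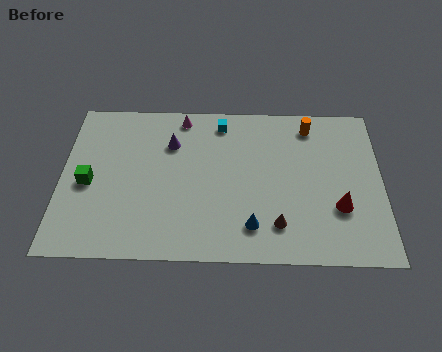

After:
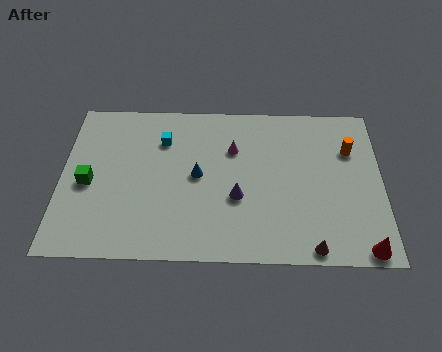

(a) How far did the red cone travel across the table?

2.6

From (13.2, 3.2) to (14.3, 0.8), the red cone covered √(1.1² + 2.4²) ≈ 2.6 units.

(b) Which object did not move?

the green cube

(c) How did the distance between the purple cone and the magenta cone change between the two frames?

+1.2

They were about 1.8 units apart before and 3.0 after — 1.2 units further apart.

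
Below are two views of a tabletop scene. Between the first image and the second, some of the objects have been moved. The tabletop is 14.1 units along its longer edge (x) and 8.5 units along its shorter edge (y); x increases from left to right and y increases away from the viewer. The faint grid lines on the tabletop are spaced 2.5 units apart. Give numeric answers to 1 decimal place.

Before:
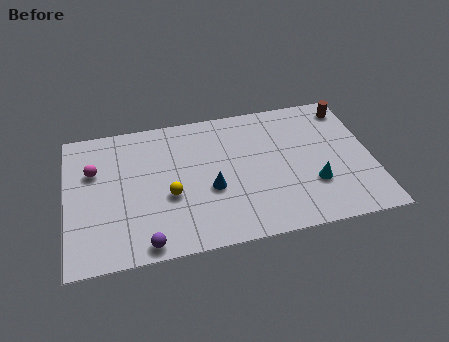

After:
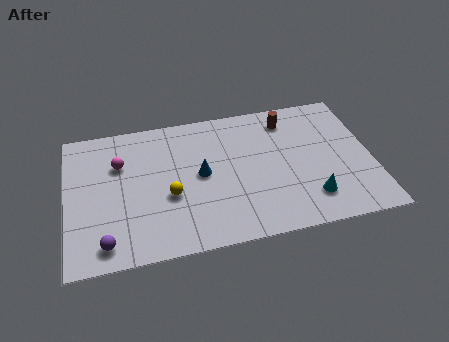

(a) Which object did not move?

the yellow sphere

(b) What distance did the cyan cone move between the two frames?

0.8

From (11.3, 2.7) to (11.1, 1.9), the cyan cone covered √(0.2² + 0.8²) ≈ 0.8 units.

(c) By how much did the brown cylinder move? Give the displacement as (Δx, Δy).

(-2.9, -0.2)

The brown cylinder started near (13.3, 7.2) and ended near (10.4, 7.0).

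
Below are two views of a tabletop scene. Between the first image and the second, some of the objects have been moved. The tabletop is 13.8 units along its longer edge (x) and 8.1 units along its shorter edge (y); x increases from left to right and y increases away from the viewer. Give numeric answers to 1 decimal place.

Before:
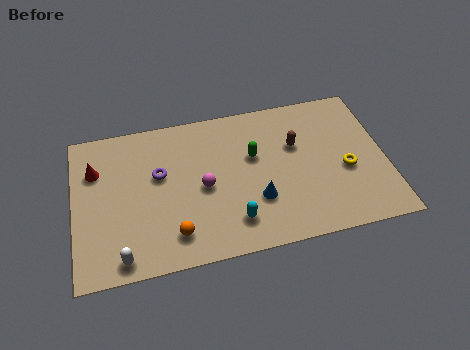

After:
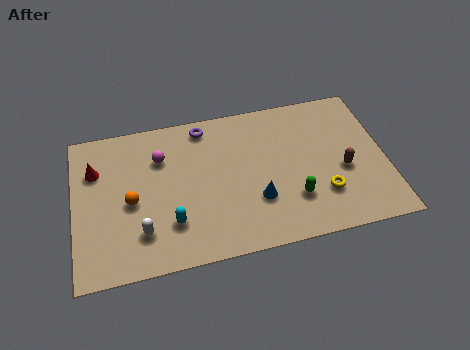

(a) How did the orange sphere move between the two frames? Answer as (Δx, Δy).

(-1.8, 2.1)

The orange sphere was at about (4.3, 1.6) and moved to about (2.5, 3.7).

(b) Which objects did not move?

the blue cone and the red cone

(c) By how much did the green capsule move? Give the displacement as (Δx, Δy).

(1.6, -2.7)

The green capsule was at about (8.0, 5.0) and moved to about (9.6, 2.3).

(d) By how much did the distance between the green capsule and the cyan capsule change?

+1.9

They were about 3.5 units apart before and 5.4 after — 1.9 units further apart.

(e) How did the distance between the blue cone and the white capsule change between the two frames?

-1.1

They were about 6.2 units apart before and 5.1 after — 1.1 units closer together.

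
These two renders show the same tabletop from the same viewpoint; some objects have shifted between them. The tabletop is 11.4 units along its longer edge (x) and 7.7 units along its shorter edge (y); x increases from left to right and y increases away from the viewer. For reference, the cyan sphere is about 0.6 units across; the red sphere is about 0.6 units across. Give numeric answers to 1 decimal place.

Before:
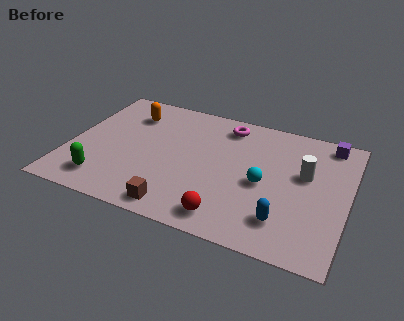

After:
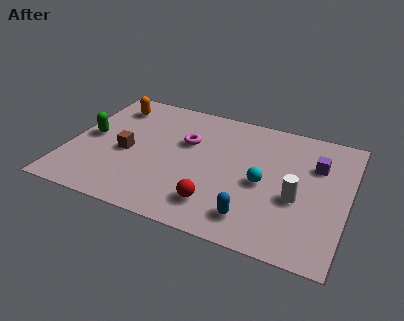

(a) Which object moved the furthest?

the brown cube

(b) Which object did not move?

the cyan sphere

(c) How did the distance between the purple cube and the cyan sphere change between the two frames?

-1.4

The distance was about 4.1 in the first image and 2.7 in the second, so they moved 1.4 units closer together.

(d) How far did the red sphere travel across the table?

0.7

The red sphere moved from about (6.8, 1.1) to (6.3, 1.6), a distance of √(0.5² + 0.5²) ≈ 0.7.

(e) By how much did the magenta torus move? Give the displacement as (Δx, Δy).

(-1.5, -1.6)

The magenta torus was at about (6.2, 6.5) and moved to about (4.7, 4.9).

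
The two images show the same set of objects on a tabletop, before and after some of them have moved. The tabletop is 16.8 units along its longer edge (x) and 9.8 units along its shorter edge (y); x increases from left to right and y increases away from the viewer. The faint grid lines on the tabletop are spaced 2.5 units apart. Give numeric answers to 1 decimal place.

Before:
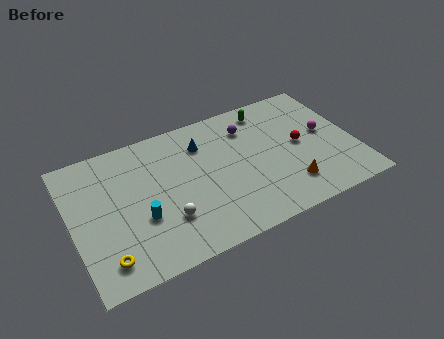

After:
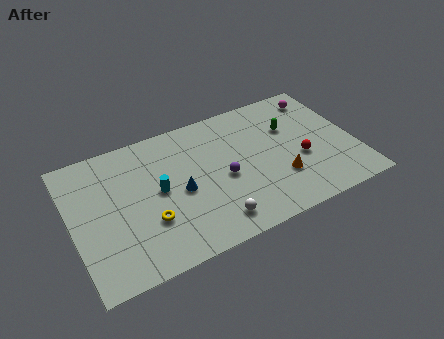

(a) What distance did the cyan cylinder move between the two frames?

1.9

The cyan cylinder moved from about (3.9, 3.6) to (5.1, 5.1), a distance of √(1.2² + 1.5²) ≈ 1.9.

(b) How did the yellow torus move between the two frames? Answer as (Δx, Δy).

(2.7, 1.5)

From the two frames, the yellow torus sits at roughly (1.6, 1.7) before and (4.3, 3.2) after.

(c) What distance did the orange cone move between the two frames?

0.9

The orange cone was near (12.5, 2.2) before and (12.1, 3.0) after, so it travelled √(0.4² + 0.8²) ≈ 0.9 units.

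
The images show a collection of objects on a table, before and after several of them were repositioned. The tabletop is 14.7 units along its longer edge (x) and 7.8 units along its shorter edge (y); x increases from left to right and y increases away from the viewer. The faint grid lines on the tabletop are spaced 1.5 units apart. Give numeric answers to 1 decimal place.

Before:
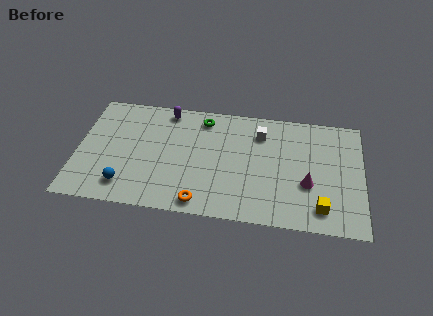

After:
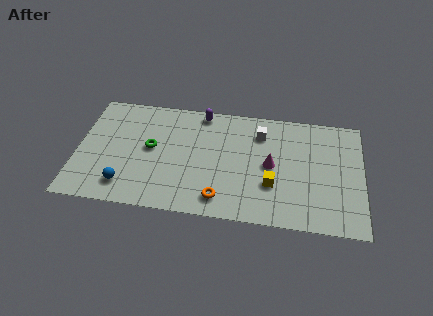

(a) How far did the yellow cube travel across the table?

2.8

The yellow cube moved from about (12.6, 1.4) to (10.1, 2.6), a distance of √(2.5² + 1.2²) ≈ 2.8.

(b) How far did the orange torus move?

1.1

The orange torus moved from about (6.5, 0.9) to (7.5, 1.3), a distance of √(1.0² + 0.4²) ≈ 1.1.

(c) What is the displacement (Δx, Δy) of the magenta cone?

(-1.9, 1.0)

The magenta cone was at about (11.9, 2.9) and moved to about (10.0, 3.9).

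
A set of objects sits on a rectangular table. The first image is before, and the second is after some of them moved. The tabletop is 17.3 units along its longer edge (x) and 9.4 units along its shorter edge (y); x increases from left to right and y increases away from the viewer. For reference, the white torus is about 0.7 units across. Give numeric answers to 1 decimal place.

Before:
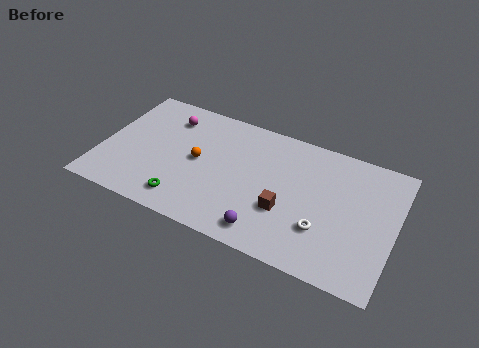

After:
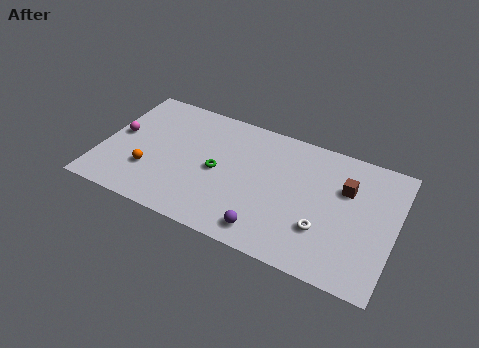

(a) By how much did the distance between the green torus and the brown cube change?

+1.6

Before: roughly 6.0 units apart; after: 7.6. That's 1.6 units further apart.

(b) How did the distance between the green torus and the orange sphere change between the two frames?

+1.0

The distance was about 3.2 in the first image and 4.2 in the second, so they moved 1.0 units further apart.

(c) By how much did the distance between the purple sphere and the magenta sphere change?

+1.1

The distance was about 8.9 in the first image and 10.0 in the second, so they moved 1.1 units further apart.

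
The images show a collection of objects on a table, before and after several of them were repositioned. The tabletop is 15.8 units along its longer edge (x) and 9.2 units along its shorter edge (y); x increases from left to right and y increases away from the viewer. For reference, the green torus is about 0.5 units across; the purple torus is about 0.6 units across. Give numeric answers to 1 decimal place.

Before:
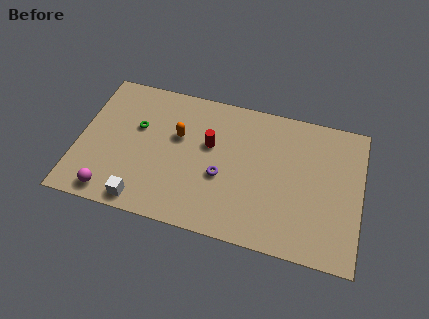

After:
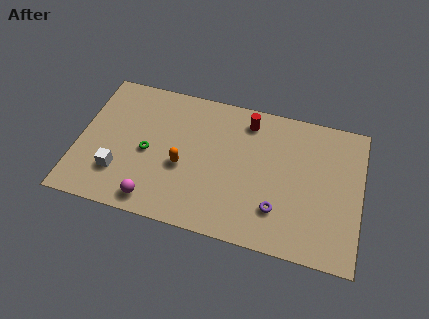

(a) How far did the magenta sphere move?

2.4

From (2.1, 1.1) to (4.5, 1.2), the magenta sphere covered √(2.4² + 0.1²) ≈ 2.4 units.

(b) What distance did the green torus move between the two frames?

1.7

The green torus moved from about (3.2, 5.7) to (3.9, 4.2), a distance of √(0.7² + 1.5²) ≈ 1.7.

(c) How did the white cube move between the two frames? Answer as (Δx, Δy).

(-1.5, 1.5)

The white cube started near (3.9, 1.0) and ended near (2.4, 2.5).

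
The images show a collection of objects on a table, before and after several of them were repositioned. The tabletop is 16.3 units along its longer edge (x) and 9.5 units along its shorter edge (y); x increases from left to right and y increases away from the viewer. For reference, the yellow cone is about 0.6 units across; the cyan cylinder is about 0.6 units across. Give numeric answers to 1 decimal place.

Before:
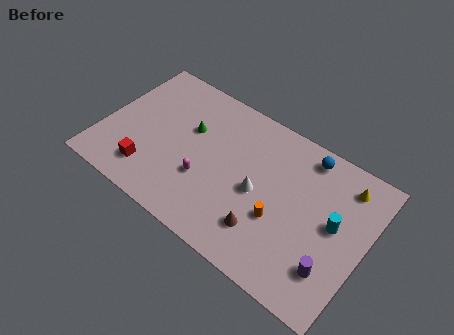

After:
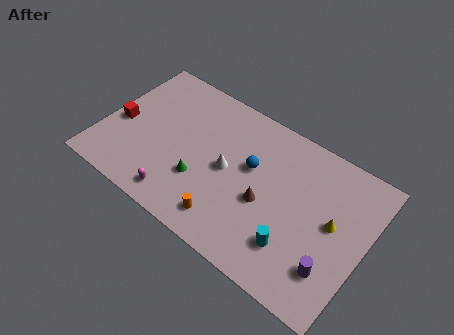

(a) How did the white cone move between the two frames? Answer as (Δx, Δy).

(-2.0, 0.3)

From the two frames, the white cone sits at roughly (9.8, 4.4) before and (7.8, 4.7) after.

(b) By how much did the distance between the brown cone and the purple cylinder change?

+0.6

The distance was about 4.1 in the first image and 4.7 in the second, so they moved 0.6 units further apart.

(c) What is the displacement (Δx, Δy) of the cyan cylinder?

(-2.0, -2.7)

From the two frames, the cyan cylinder sits at roughly (14.4, 5.1) before and (12.4, 2.4) after.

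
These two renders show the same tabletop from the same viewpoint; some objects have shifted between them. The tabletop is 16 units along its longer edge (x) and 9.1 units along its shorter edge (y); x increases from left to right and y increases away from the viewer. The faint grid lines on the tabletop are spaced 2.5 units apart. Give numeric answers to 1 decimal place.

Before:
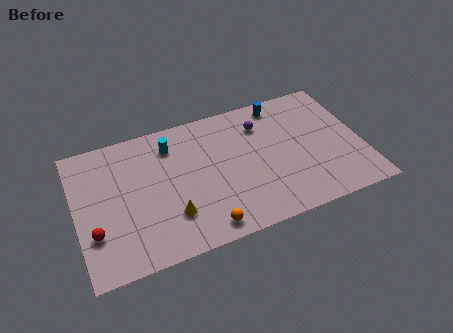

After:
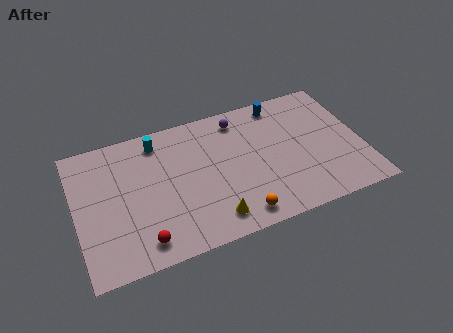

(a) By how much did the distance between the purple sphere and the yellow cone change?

-0.5

Before: roughly 7.0 units apart; after: 6.5. That's 0.5 units closer together.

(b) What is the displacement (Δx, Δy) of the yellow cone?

(2.2, -1.0)

The yellow cone was at about (5.1, 2.5) and moved to about (7.3, 1.5).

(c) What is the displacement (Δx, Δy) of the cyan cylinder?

(-0.7, 0.5)

The cyan cylinder was at about (5.5, 7.2) and moved to about (4.8, 7.7).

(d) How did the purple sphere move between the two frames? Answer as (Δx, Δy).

(-1.2, 0.8)

From the two frames, the purple sphere sits at roughly (10.6, 6.9) before and (9.4, 7.7) after.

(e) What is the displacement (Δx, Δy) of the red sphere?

(2.5, -1.4)

The red sphere was at about (0.9, 2.8) and moved to about (3.4, 1.4).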